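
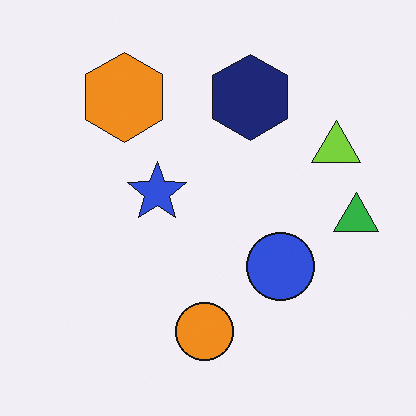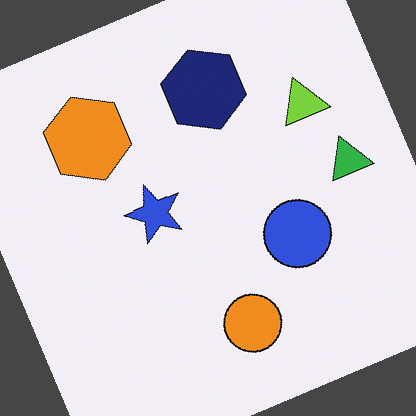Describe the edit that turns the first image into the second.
The image was rotated counter-clockwise by a clearly visible amount.

Every shape is tilted by the same angle and the image corners show triangular fill wedges — a whole-image rotation by a non-right angle.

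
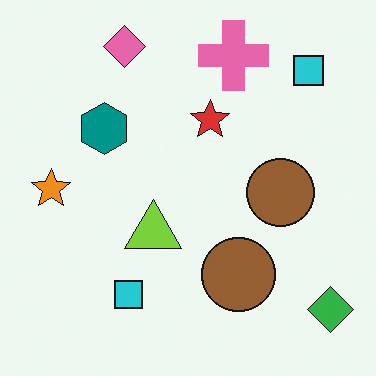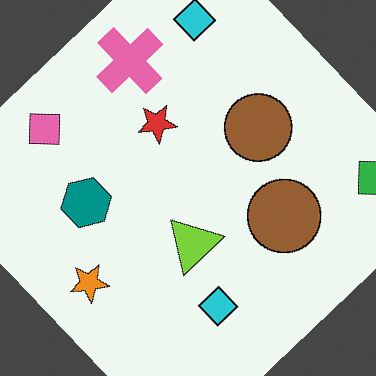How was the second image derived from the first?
The transformation is: rotated counter-clockwise by a large amount — several tens of degrees.

Every shape is tilted by the same angle and the image corners show triangular fill wedges — a whole-image rotation by a non-right angle.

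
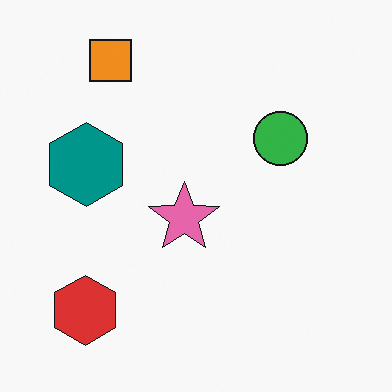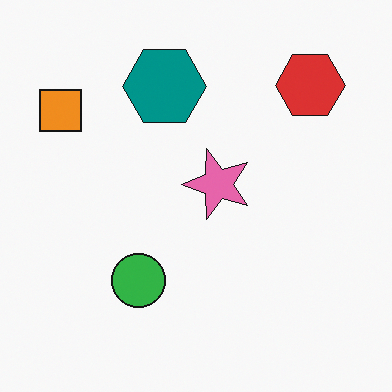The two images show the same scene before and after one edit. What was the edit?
This is the original image transposed (reflected across the top-left ↔ bottom-right diagonal).

Shapes have swapped their row and column positions — what was in the top-right is now in the bottom-left — a diagonal reflection.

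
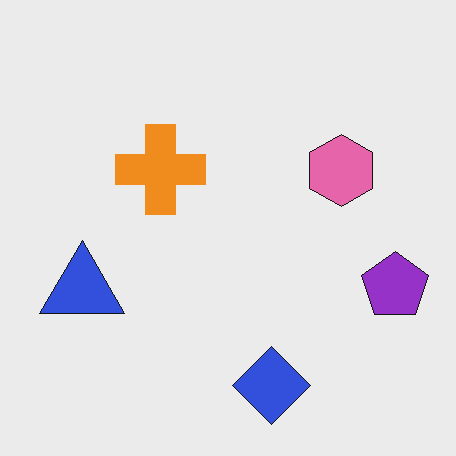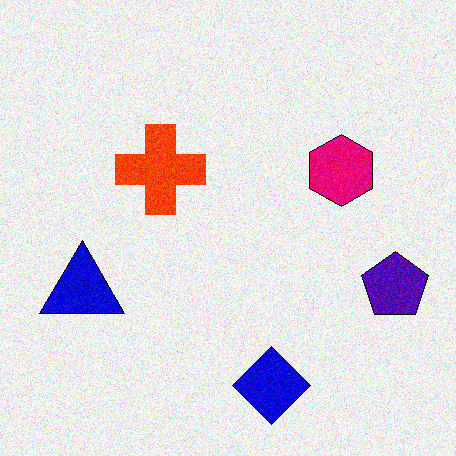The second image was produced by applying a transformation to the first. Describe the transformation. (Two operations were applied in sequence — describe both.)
It was boosted in contrast, then degraded with visible gaussian noise.

Tones are pushed away from mid-grey across the whole image — a global contrast change. Random speckle covers the whole image, including the flat background.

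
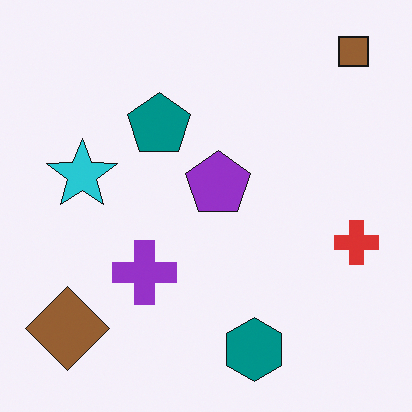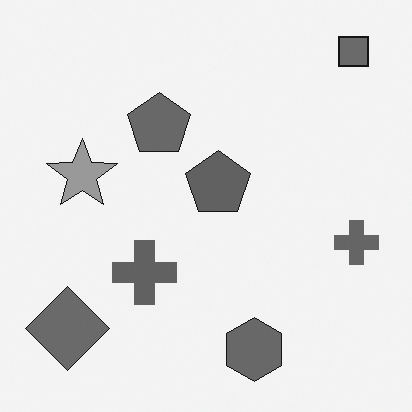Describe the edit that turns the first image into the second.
Converted to grayscale.

All color is removed — every shape is now a shade of grey.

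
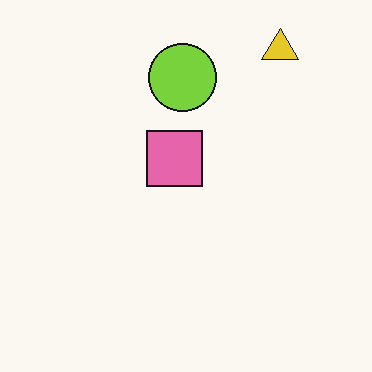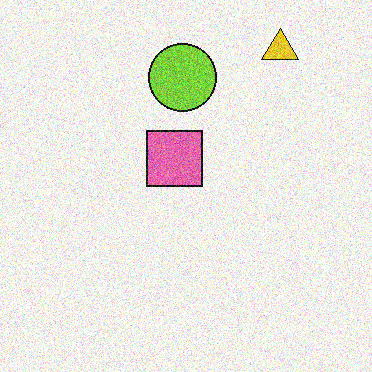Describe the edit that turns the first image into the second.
The image was degraded with strong gaussian noise.

Random speckle covers the whole image, including the flat background.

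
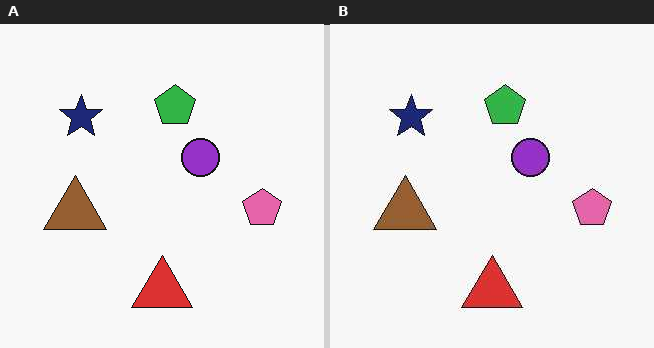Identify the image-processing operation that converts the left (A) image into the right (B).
This is the original image given moderate JPEG compression.

Blocky 8×8 compression artifacts appear around shape edges and the flat background shows ringing — characteristic JPEG degradation.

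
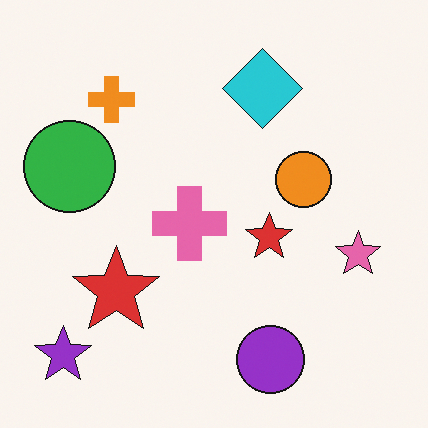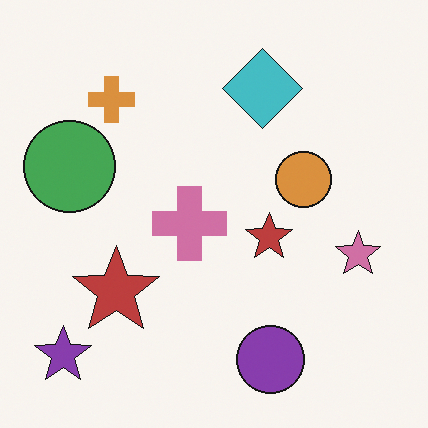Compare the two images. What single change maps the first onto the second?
The transformation is: slightly desaturated.

All colors are more muted and greyish — a global saturation change.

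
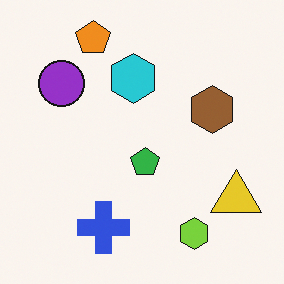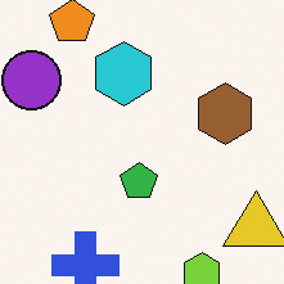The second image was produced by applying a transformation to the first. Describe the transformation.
The transformation is: cropped to a modestly smaller region and rescaled.

The visible shapes are larger and the field of view is narrower; shapes near the original edges may be partly or wholly outside the frame — a crop-and-rescale.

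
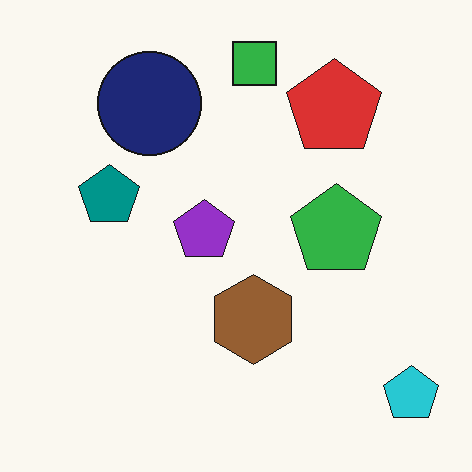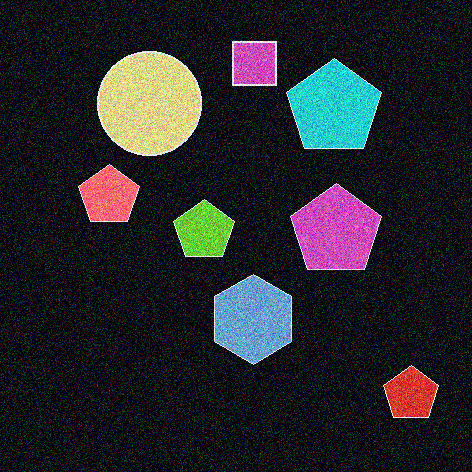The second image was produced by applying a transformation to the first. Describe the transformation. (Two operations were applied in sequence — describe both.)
Color-inverted (negative), then degraded with a thick layer of grain.

The light background has become dark and every shape's color is its complement — a photographic negative. Random speckle covers the whole image, including the flat background.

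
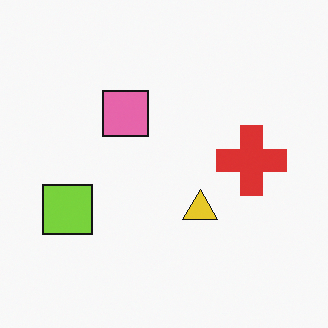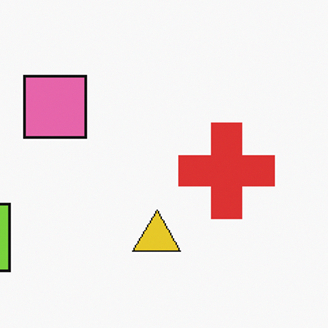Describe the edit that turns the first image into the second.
This is the original image cropped slightly and scaled back up.

The visible shapes are larger and the field of view is narrower; shapes near the original edges may be partly or wholly outside the frame — a crop-and-rescale.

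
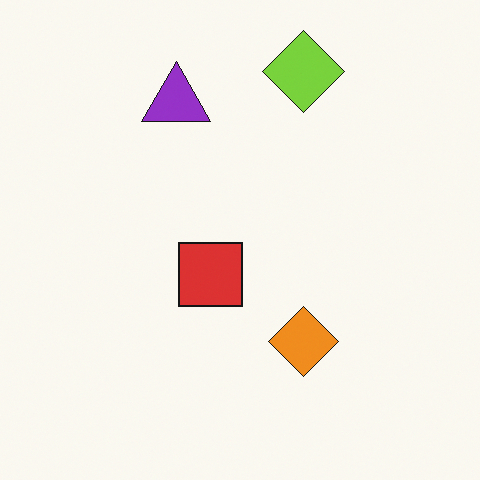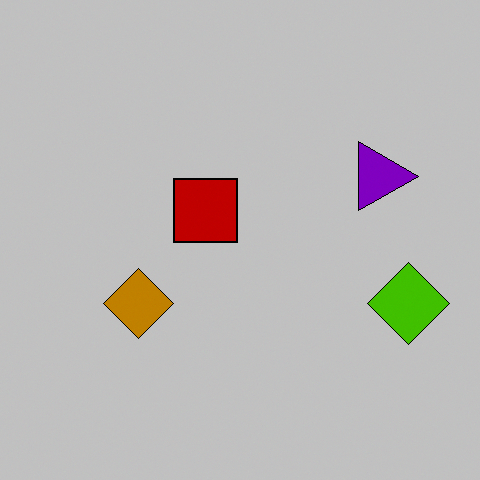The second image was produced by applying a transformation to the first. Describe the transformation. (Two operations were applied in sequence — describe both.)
It was heavily posterized to just a handful of flat colors, then rotated 90° clockwise.

Each flat color has snapped to a coarser quantized level — most visibly, the near-white background has dropped to a flat grey. The lime diamond sits in the top of the first image and the right of the second — consistent with a whole-image 90° clockwise rotation.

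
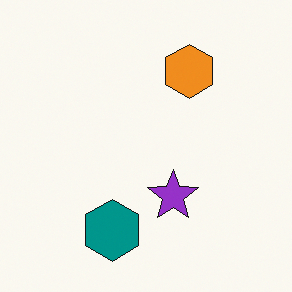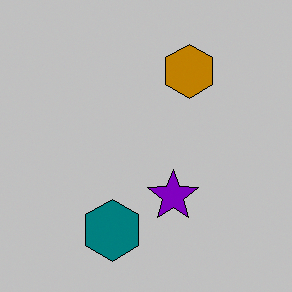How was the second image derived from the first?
This is the original image aggressively posterized.

Each flat color has snapped to a coarser quantized level — most visibly, the near-white background has dropped to a flat grey.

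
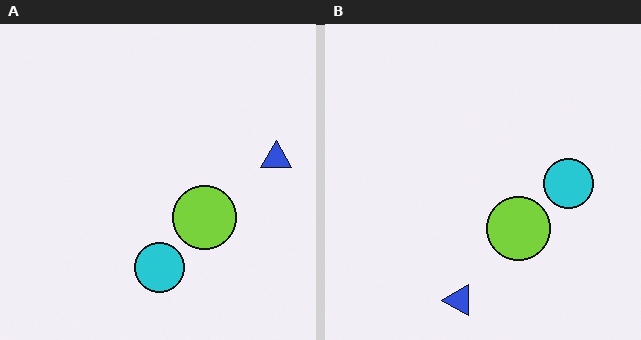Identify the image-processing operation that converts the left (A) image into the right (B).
Transposed (reflected across the top-left ↔ bottom-right diagonal).

Shapes have swapped their row and column positions — what was in the top-right is now in the bottom-left — a diagonal reflection.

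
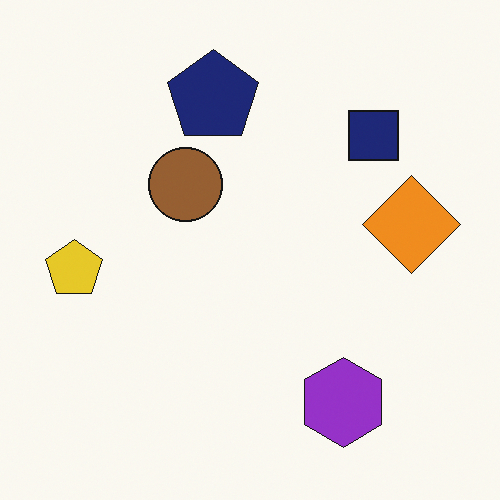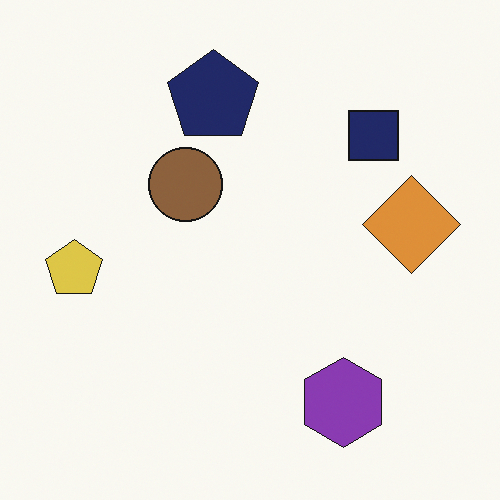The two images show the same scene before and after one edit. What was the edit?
The transformation is: slightly desaturated.

All colors are more muted and greyish — a global saturation change.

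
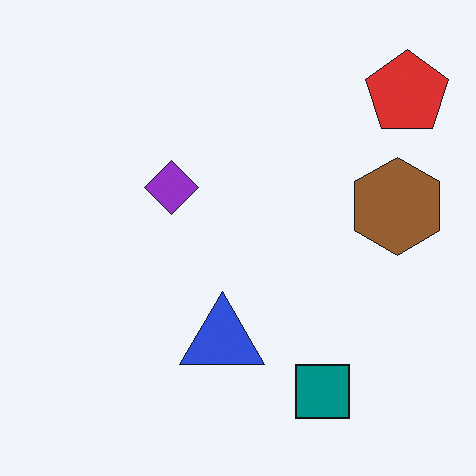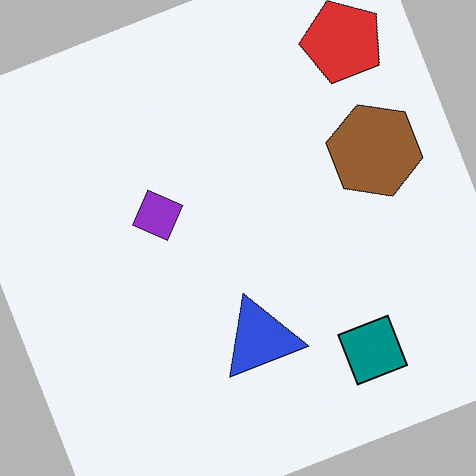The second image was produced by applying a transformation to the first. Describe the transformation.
This is the original image rotated counter-clockwise by a moderate amount.

Every shape is tilted by the same angle and the image corners show triangular fill wedges — a whole-image rotation by a non-right angle.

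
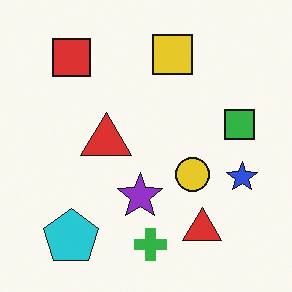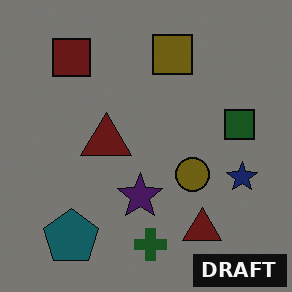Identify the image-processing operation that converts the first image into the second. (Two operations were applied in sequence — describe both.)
The transformation is: darkened a lot, then watermarked with the text "DRAFT" in the lower-right corner.

Every pixel — background and shapes alike — is uniformly darkened. A dark label reading "DRAFT" appears in the lower-right corner.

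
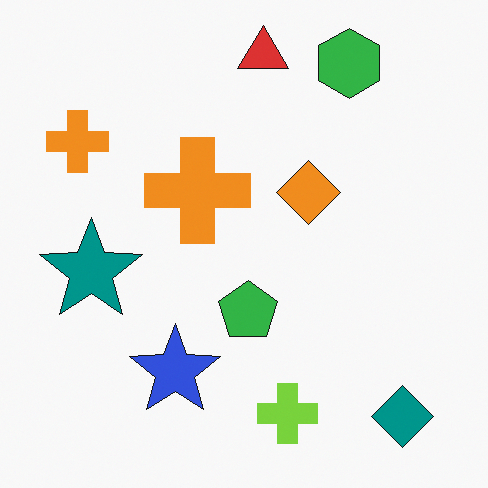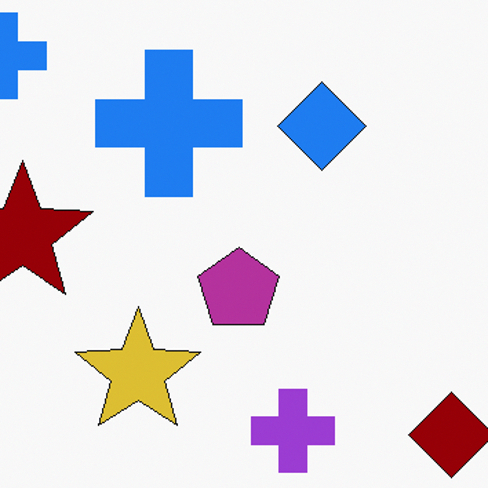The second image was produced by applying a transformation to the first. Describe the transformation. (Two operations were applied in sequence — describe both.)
The second image is the first hue-shifted by a large amount, then cropped to a modestly smaller region and rescaled.

Every shape's color has rotated by the same amount around the hue wheel — a uniform hue shift. The visible shapes are larger and the field of view is narrower; shapes near the original edges may be partly or wholly outside the frame — a crop-and-rescale.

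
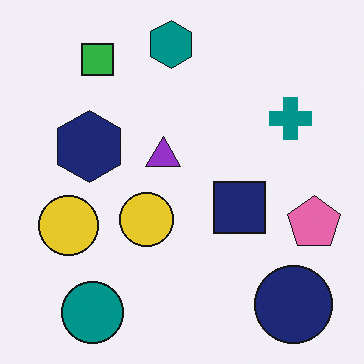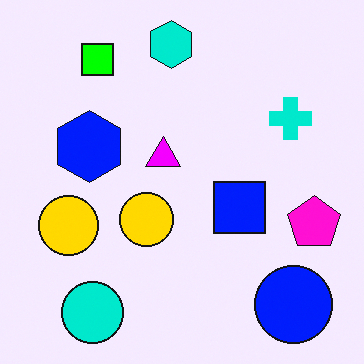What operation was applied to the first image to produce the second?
Heavily oversaturated.

All colors are more vivid — a global saturation change.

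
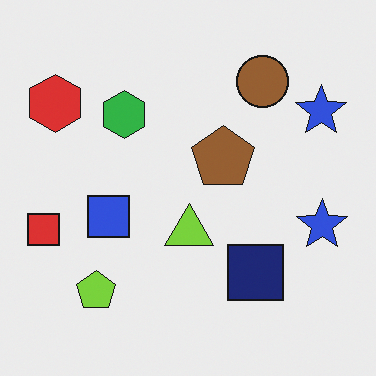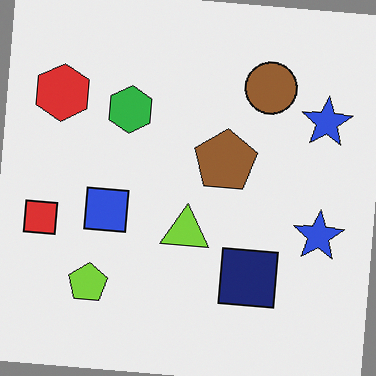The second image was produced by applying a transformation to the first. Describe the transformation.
Rotated clockwise by a small amount.

Every shape is tilted by the same angle and the image corners show triangular fill wedges — a whole-image rotation by a non-right angle.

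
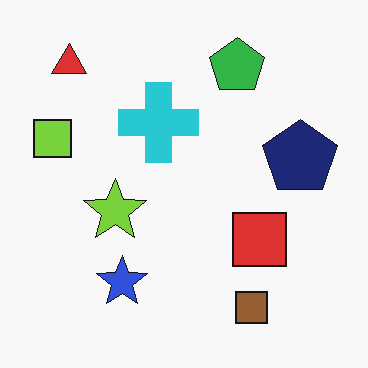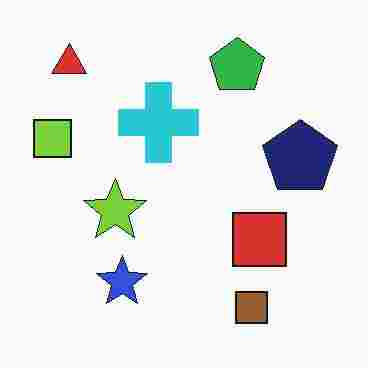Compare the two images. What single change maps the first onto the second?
The image was heavily JPEG-compressed with obvious blocking artifacts.

Blocky 8×8 compression artifacts appear around shape edges and the flat background shows ringing — characteristic JPEG degradation.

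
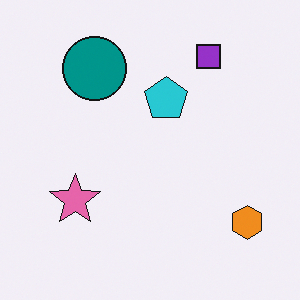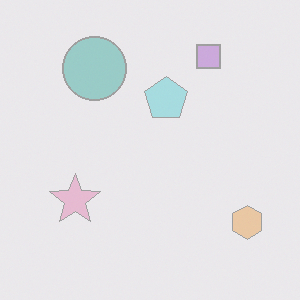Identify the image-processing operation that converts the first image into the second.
The second image is the first washed out (contrast reduced).

Tones are pushed toward mid-grey across the whole image — a global contrast change.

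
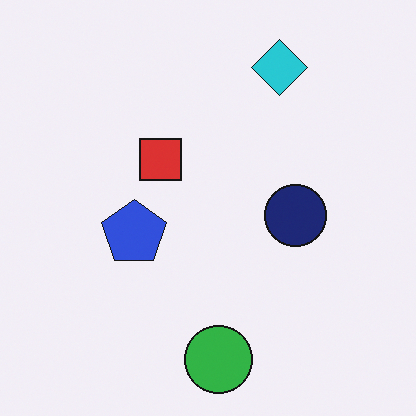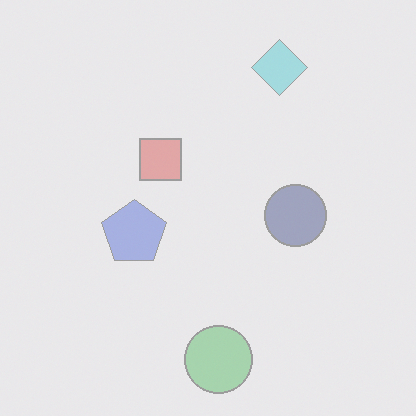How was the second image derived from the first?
The second image is the first given much lower contrast.

Tones are pushed toward mid-grey across the whole image — a global contrast change.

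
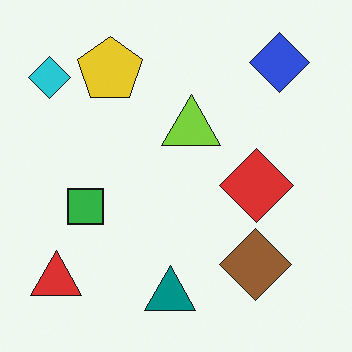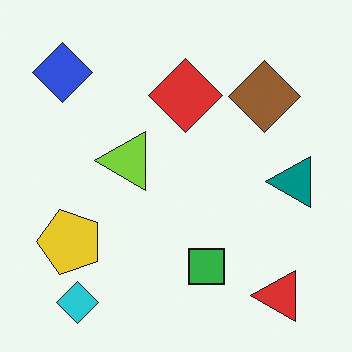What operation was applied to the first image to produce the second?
The image was rotated 90° counter-clockwise.

The cyan diamond sits in the top-left of the first image and the bottom-left of the second — consistent with a whole-image 90° counter-clockwise rotation.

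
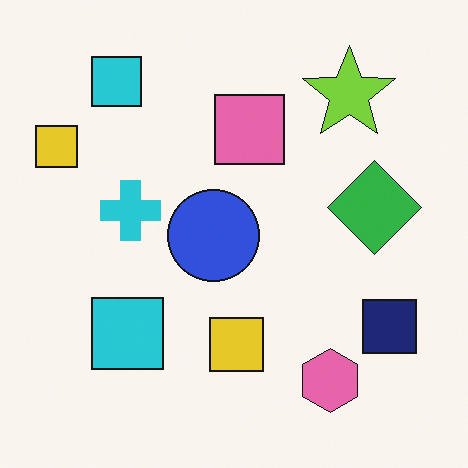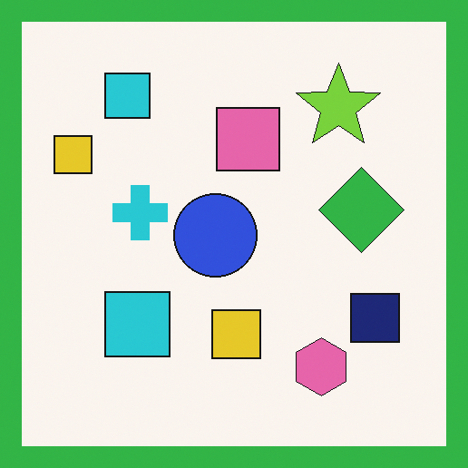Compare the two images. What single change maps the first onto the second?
It was framed with a green border.

A solid green frame runs around the edge of the second image, with the content slightly shrunk inside it.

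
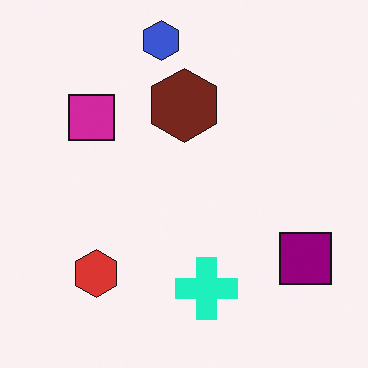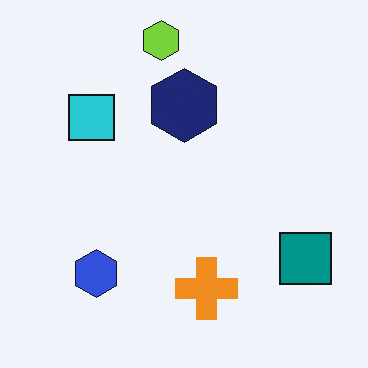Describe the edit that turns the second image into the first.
It was hue-shifted by a moderate amount.

Every shape's color has rotated by the same amount around the hue wheel — a uniform hue shift.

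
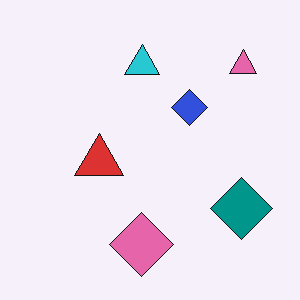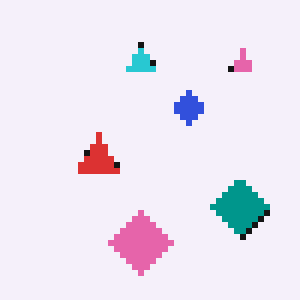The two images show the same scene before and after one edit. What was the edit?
The transformation is: moderately pixelated.

Shapes are reduced to large square blocks; fine edges and outlines are lost — a downscale-then-upscale (mosaic) effect.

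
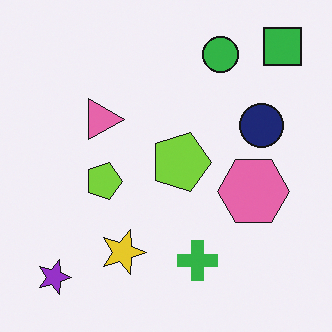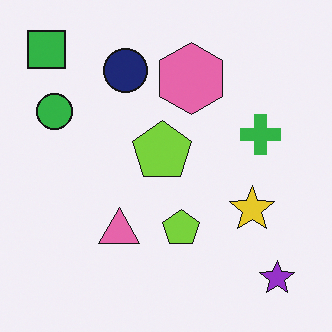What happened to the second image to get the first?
It was rotated 90° clockwise.

The green square sits in the top-left of the second image and the top-right of the first — consistent with a whole-image 90° clockwise rotation.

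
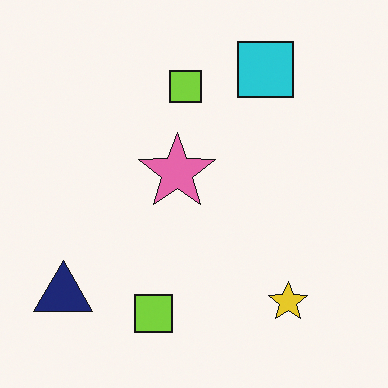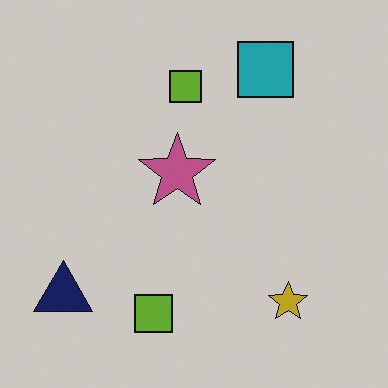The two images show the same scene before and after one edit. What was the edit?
This is the original image darkened a little.

Every pixel — background and shapes alike — is uniformly darkened.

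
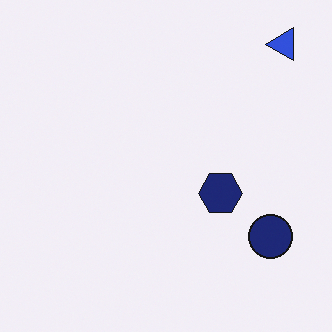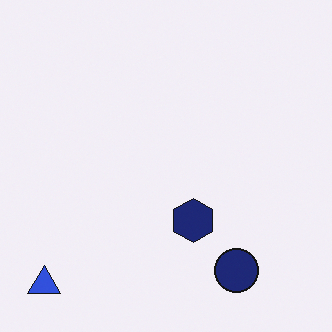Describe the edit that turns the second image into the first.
The first image is the second transposed (reflected across the top-left ↔ bottom-right diagonal).

Shapes have swapped their row and column positions — what was in the top-right is now in the bottom-left — a diagonal reflection.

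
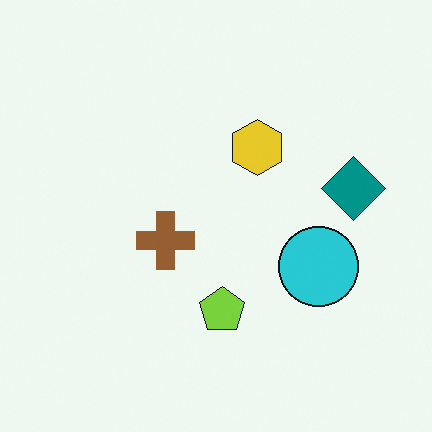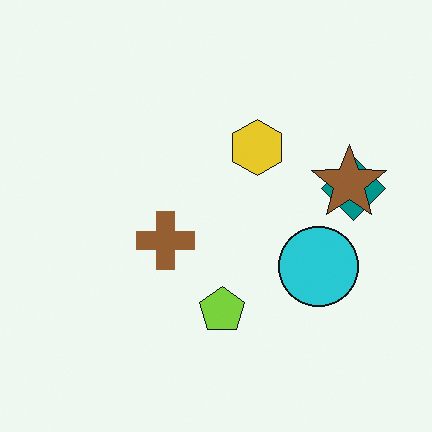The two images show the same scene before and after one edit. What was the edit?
The transformation is: overlaid with an additional brown star.

A brown star appears in the second image that is absent from the first.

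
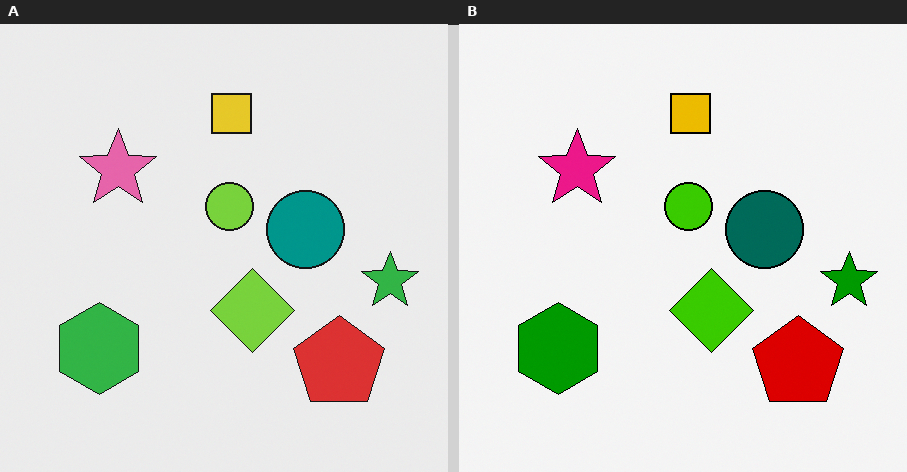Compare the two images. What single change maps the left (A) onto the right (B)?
The transformation is: boosted in contrast.

Tones are pushed away from mid-grey across the whole image — a global contrast change.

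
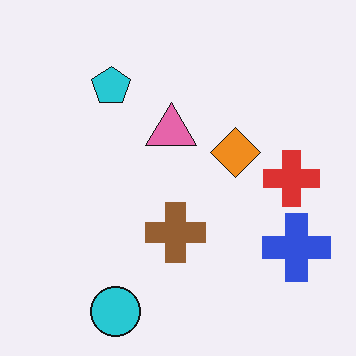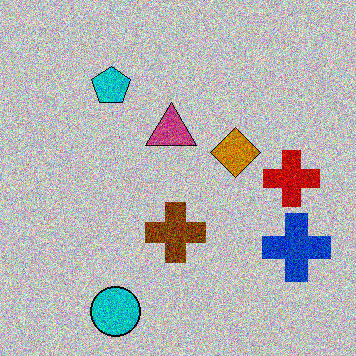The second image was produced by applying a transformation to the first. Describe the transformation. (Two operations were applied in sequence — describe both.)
The transformation is: aggressively posterized, then degraded with heavy additive noise.

Each flat color has snapped to a coarser quantized level — most visibly, the near-white background has dropped to a flat grey. Random speckle covers the whole image, including the flat background.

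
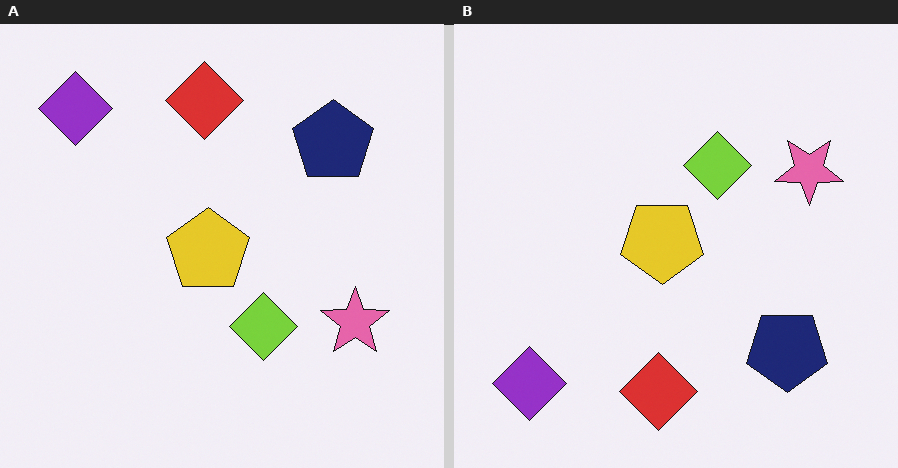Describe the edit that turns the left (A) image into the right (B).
This is the original image flipped vertically (top ↔ bottom).

The red diamond is in the top of the left (A) image and the bottom of the right (B) — shapes on opposite sides of the horizontal midline have swapped in a mirror flip.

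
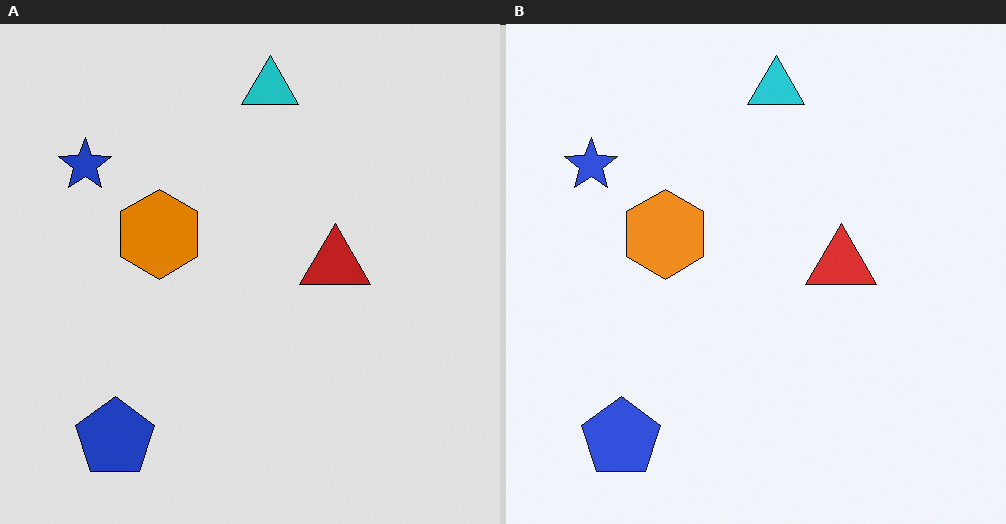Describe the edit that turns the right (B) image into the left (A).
The image was posterized to a reduced palette.

Each flat color has snapped to a coarser quantized level — most visibly, the near-white background has dropped to a flat grey.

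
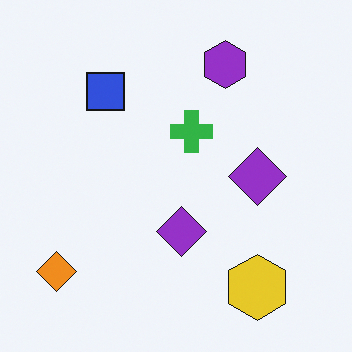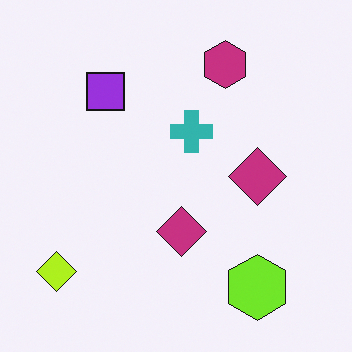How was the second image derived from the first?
This is the original image hue-shifted by a small amount.

Every shape's color has rotated by the same amount around the hue wheel — a uniform hue shift.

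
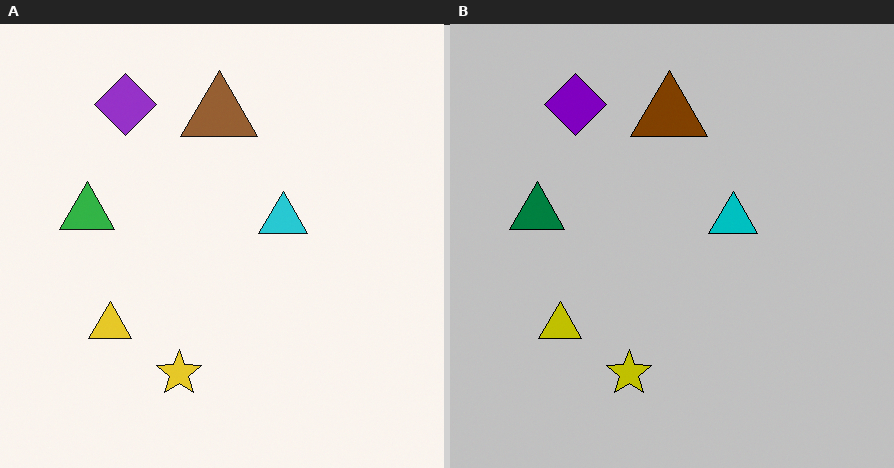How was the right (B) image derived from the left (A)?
This is the original image aggressively posterized.

Each flat color has snapped to a coarser quantized level — most visibly, the near-white background has dropped to a flat grey.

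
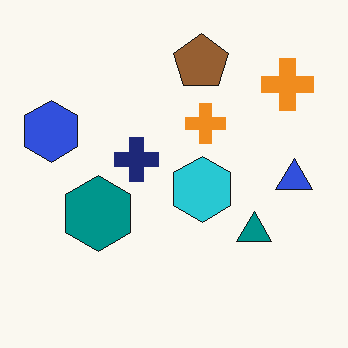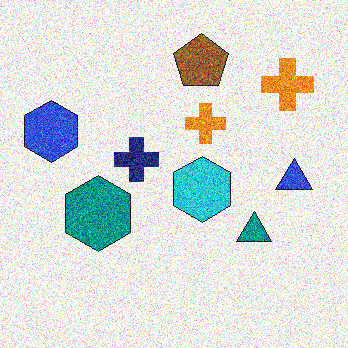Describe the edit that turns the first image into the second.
It was degraded with heavy additive noise.

Random speckle covers the whole image, including the flat background.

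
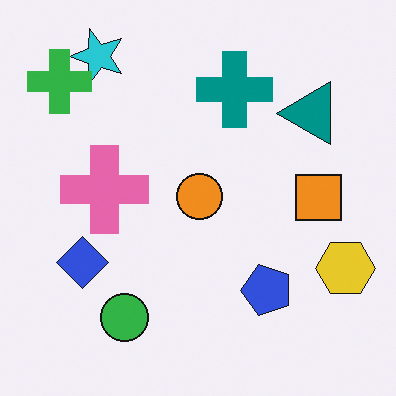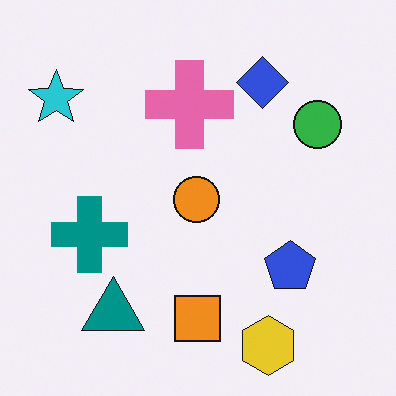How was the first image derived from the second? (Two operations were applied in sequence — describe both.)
It was transposed (reflected across the top-left ↔ bottom-right diagonal), then overlaid with an additional green cross.

Shapes have swapped their row and column positions — what was in the top-right is now in the bottom-left — a diagonal reflection. A green cross appears in the first image that is absent from the second.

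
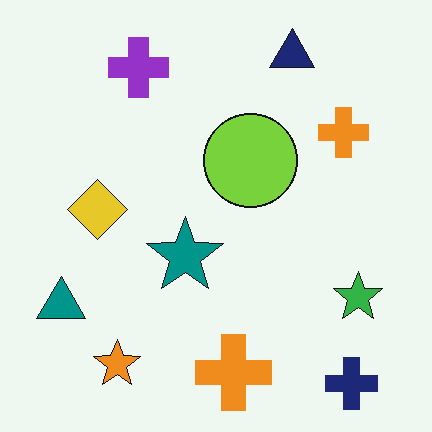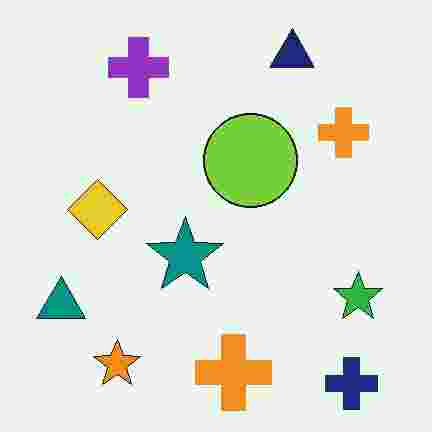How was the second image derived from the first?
The transformation is: degraded with heavy JPEG compression.

Blocky 8×8 compression artifacts appear around shape edges and the flat background shows ringing — characteristic JPEG degradation.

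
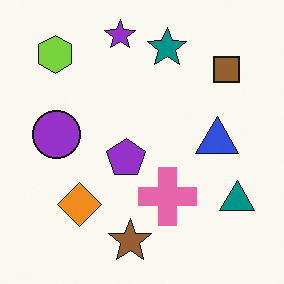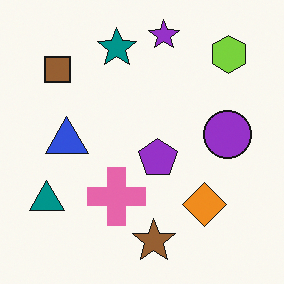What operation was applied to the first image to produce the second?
The image was flipped horizontally (left ↔ right).

The teal triangle is in the bottom-right of the first image and the bottom-left of the second — shapes on opposite sides of the vertical midline have swapped in a mirror flip.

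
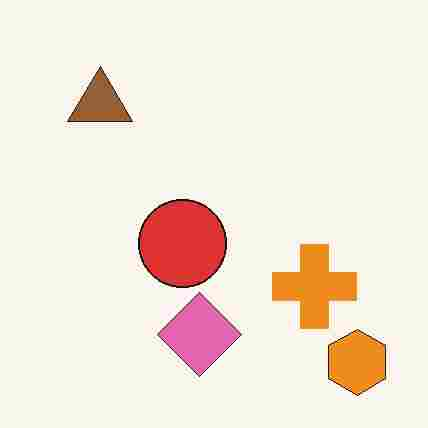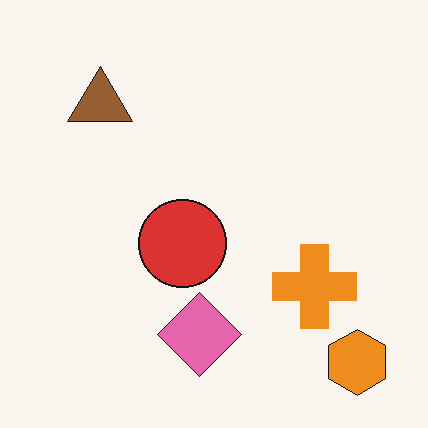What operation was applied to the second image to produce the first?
This is the original image degraded with heavy JPEG compression.

Blocky 8×8 compression artifacts appear around shape edges and the flat background shows ringing — characteristic JPEG degradation.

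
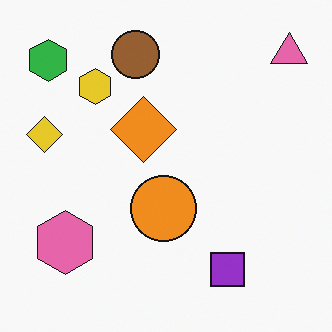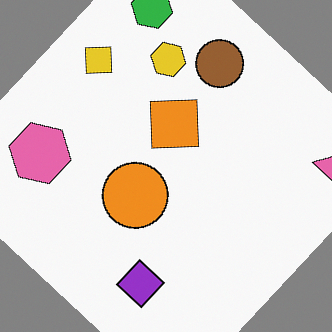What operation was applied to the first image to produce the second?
The second image is the first rotated clockwise by a large amount — several tens of degrees.

Every shape is tilted by the same angle and the image corners show triangular fill wedges — a whole-image rotation by a non-right angle.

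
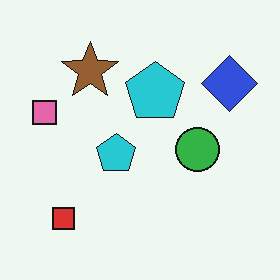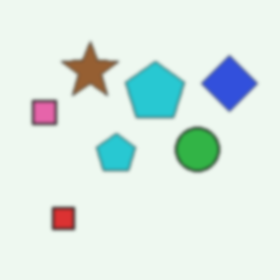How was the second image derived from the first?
Given a subtle gaussian blur.

Shape edges and outlines are uniformly softened across the whole image.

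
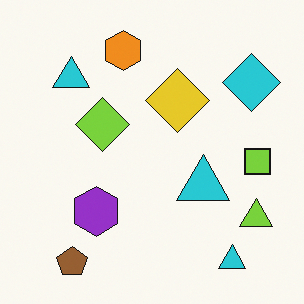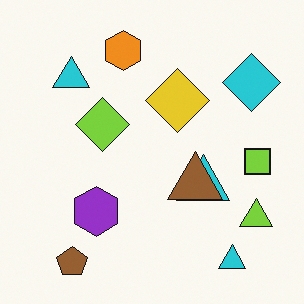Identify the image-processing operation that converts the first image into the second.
This is the original image overlaid with an additional brown triangle.

A brown triangle appears in the second image that is absent from the first.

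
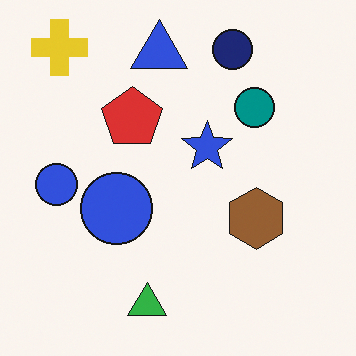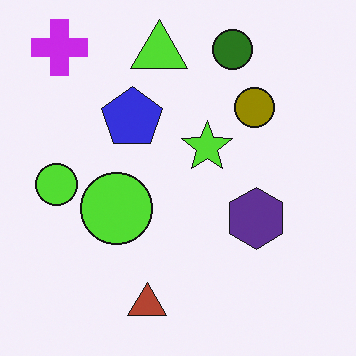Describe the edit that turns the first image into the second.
This is the original image hue-shifted by a large amount.

Every shape's color has rotated by the same amount around the hue wheel — a uniform hue shift.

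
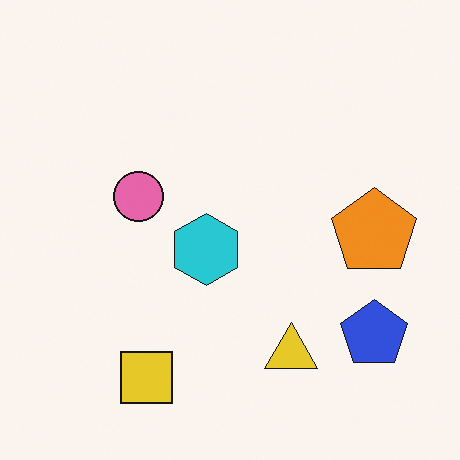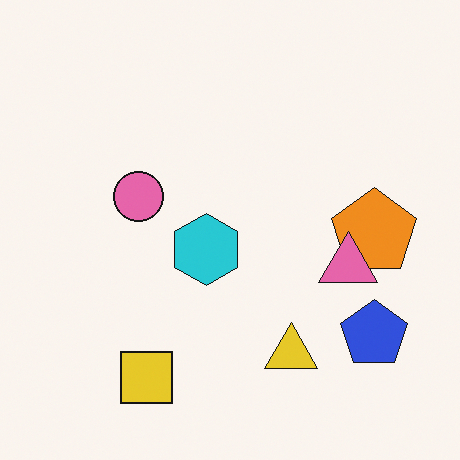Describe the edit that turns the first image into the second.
This is the original image overlaid with an additional pink triangle.

A pink triangle appears in the second image that is absent from the first.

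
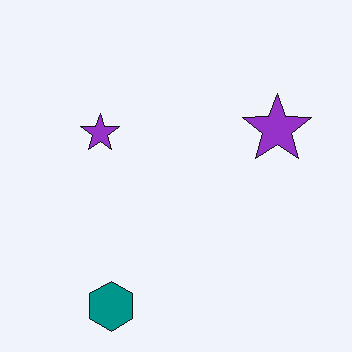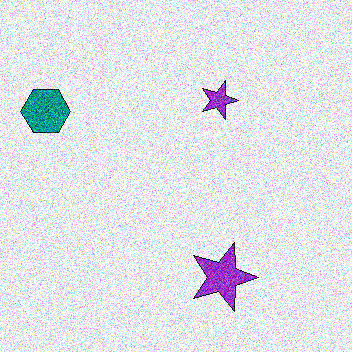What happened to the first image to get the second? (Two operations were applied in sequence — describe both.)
The transformation is: rotated 90° clockwise, then degraded with a thick layer of grain.

The teal hexagon sits in the bottom-left of the first image and the top-left of the second — consistent with a whole-image 90° clockwise rotation. Random speckle covers the whole image, including the flat background.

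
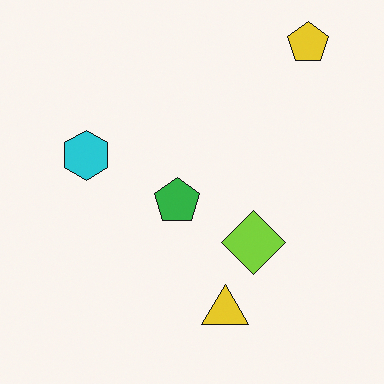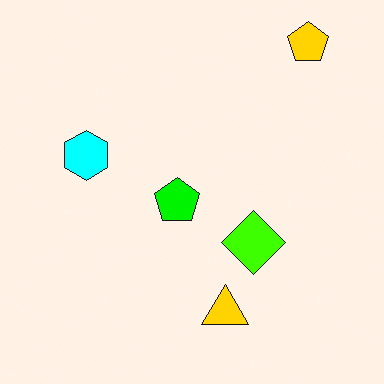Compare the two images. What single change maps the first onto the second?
It was made much more vivid (saturation change).

All colors are more vivid — a global saturation change.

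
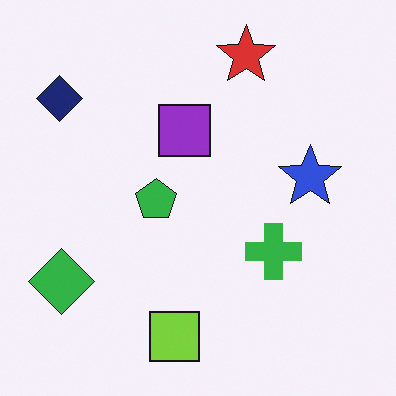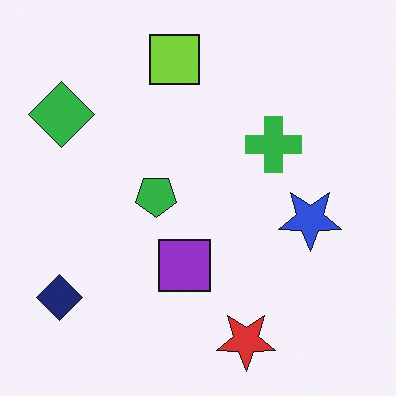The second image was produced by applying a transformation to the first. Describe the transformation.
This is the original image flipped vertically (top ↔ bottom).

The red star is in the top of the first image and the bottom of the second — shapes on opposite sides of the horizontal midline have swapped in a mirror flip.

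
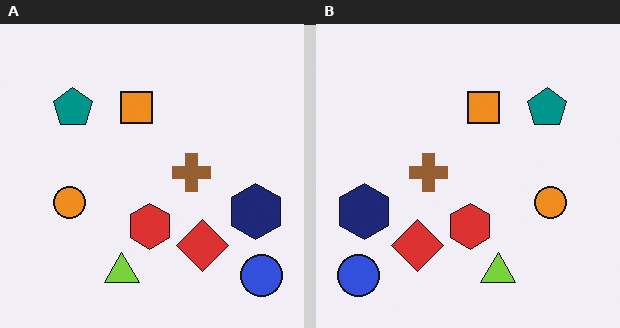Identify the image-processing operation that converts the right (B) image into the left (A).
Flipped horizontally (left ↔ right).

The blue circle is in the bottom-left of the right (B) image and the bottom-right of the left (A) — shapes on opposite sides of the vertical midline have swapped in a mirror flip.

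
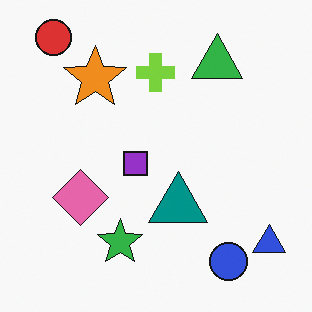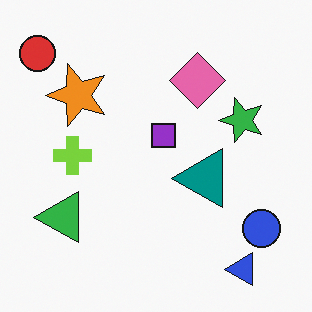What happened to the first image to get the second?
The transformation is: transposed (reflected across the top-left ↔ bottom-right diagonal).

Shapes have swapped their row and column positions — what was in the top-right is now in the bottom-left — a diagonal reflection.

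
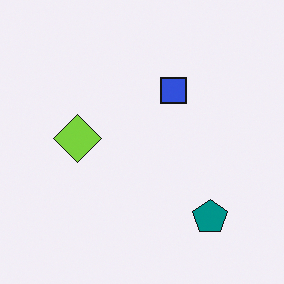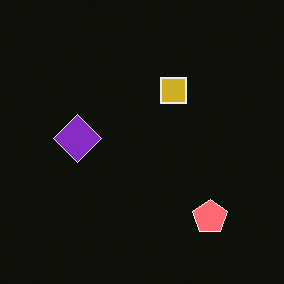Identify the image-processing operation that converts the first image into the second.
The image was color-inverted (negative).

The light background has become dark and every shape's color is its complement — a photographic negative.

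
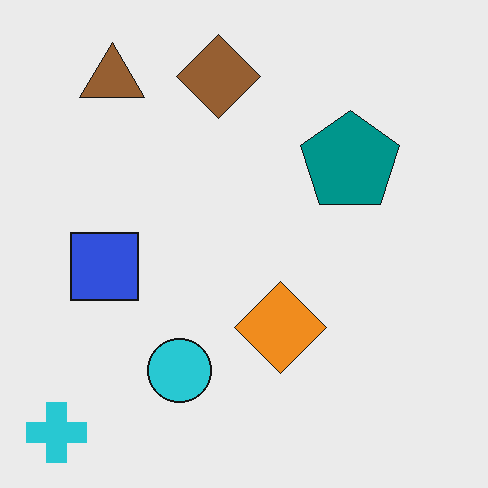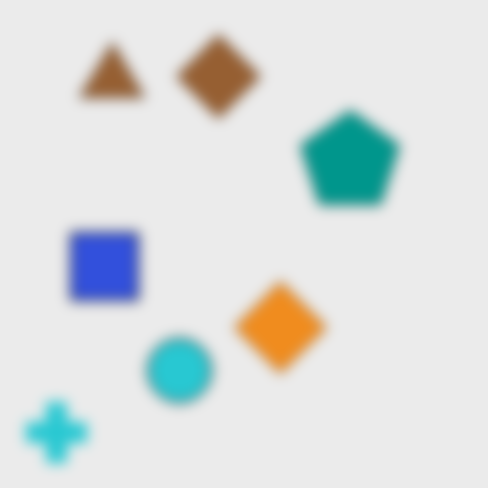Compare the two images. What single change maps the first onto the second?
The second image is the first heavily blurred.

Shape edges and outlines are uniformly softened across the whole image.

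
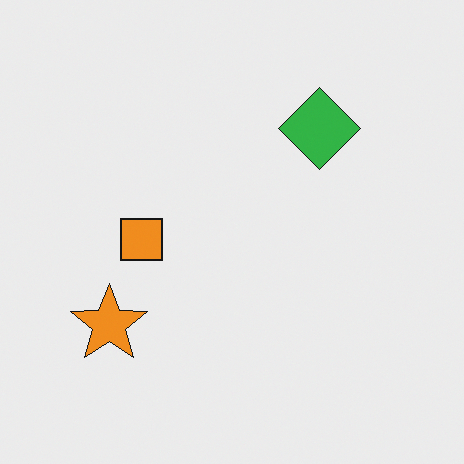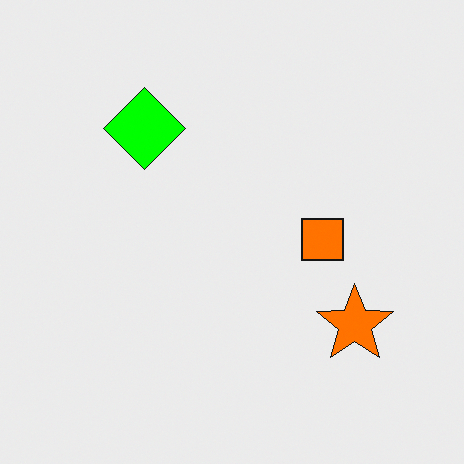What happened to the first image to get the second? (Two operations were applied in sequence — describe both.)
It was flipped horizontally (left ↔ right), then made much more vivid (saturation change).

The orange star is in the bottom-left of the first image and the bottom-right of the second — shapes on opposite sides of the vertical midline have swapped in a mirror flip. All colors are more vivid — a global saturation change.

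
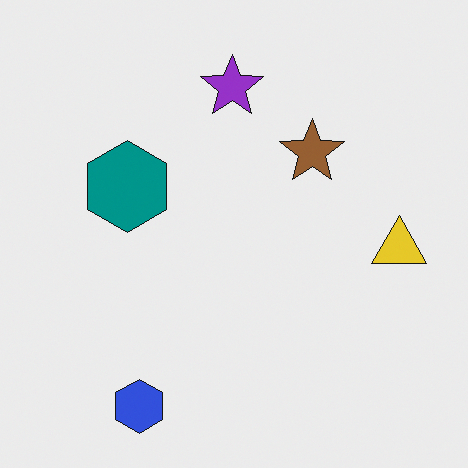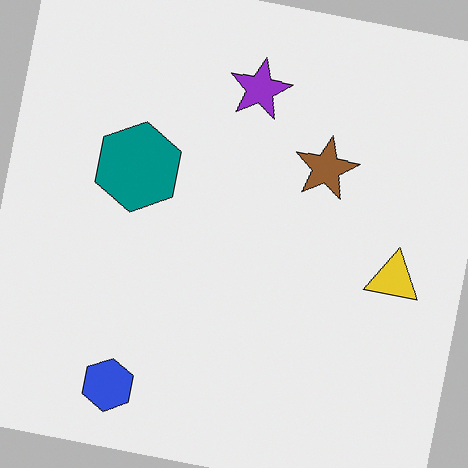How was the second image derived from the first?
The image was rotated clockwise by a small amount.

Every shape is tilted by the same angle and the image corners show triangular fill wedges — a whole-image rotation by a non-right angle.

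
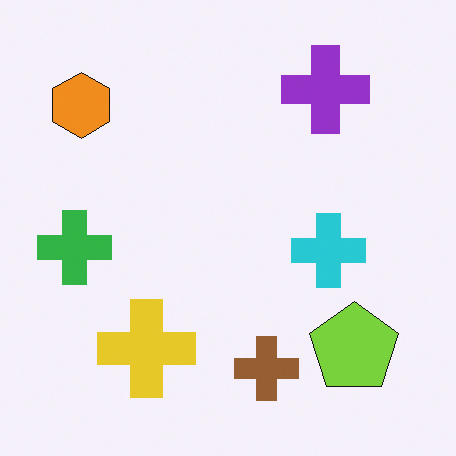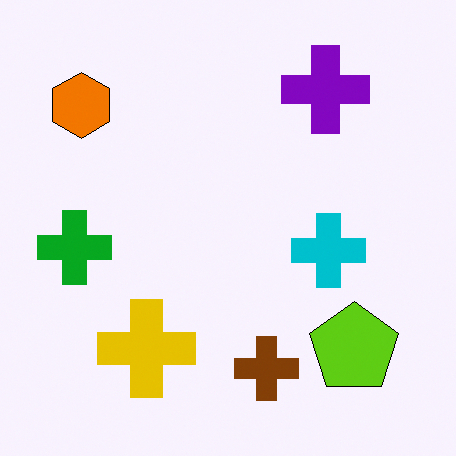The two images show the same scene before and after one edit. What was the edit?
This is the original image given slightly increased contrast.

Tones are pushed away from mid-grey across the whole image — a global contrast change.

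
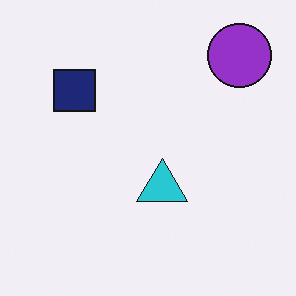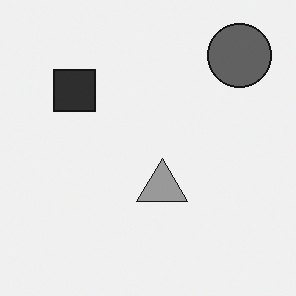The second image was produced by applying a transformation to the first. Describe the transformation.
The image was converted to grayscale.

All color is removed — every shape is now a shade of grey.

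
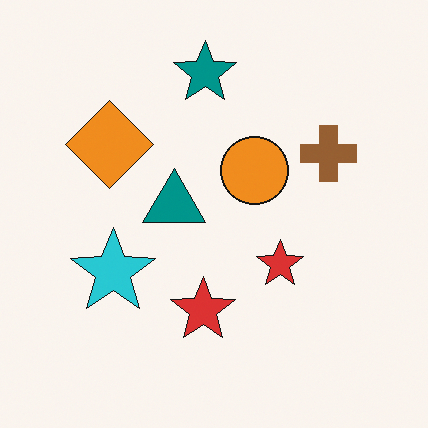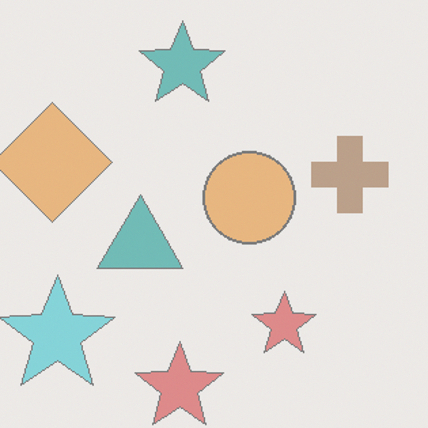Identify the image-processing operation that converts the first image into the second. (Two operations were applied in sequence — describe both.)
The image was cropped to a modestly smaller region and rescaled, then given much lower contrast.

The visible shapes are larger and the field of view is narrower; shapes near the original edges may be partly or wholly outside the frame — a crop-and-rescale. Tones are pushed toward mid-grey across the whole image — a global contrast change.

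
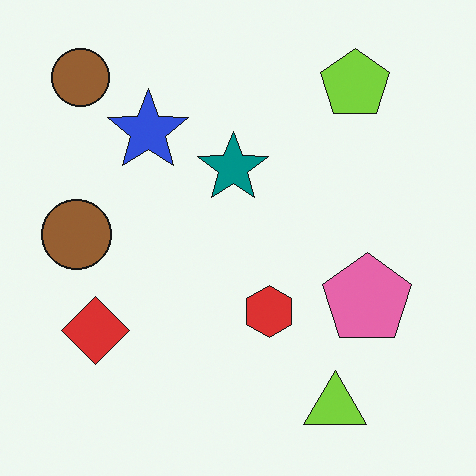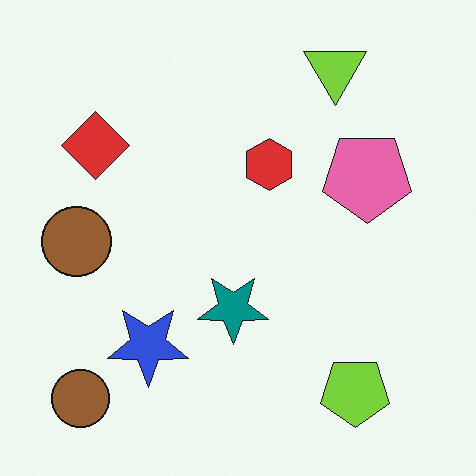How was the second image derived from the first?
The image was flipped vertically (top ↔ bottom).

The lime triangle is in the bottom-right of the first image and the top-right of the second — shapes on opposite sides of the horizontal midline have swapped in a mirror flip.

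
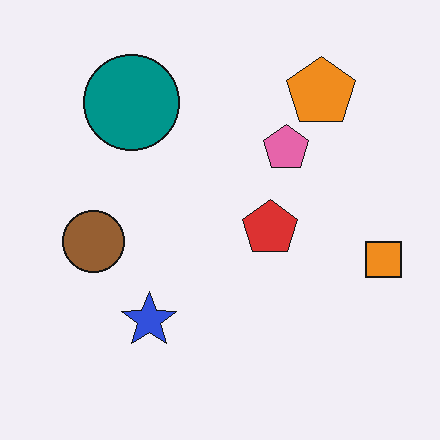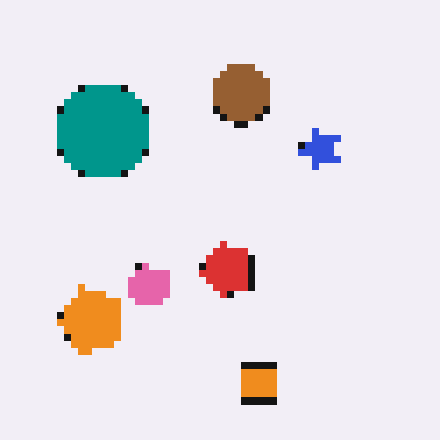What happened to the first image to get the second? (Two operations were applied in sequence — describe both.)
This is the original image moderately pixelated, then transposed (reflected across the top-left ↔ bottom-right diagonal).

Shapes are reduced to large square blocks; fine edges and outlines are lost — a downscale-then-upscale (mosaic) effect. Shapes have swapped their row and column positions — what was in the top-right is now in the bottom-left — a diagonal reflection.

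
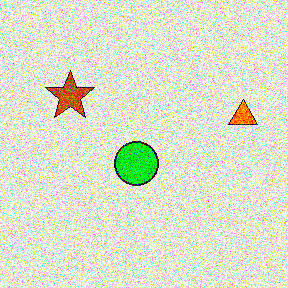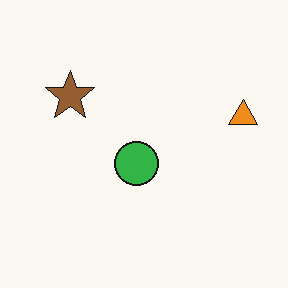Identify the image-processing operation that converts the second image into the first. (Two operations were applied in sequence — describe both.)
Degraded with heavy additive noise, then heavily oversaturated.

Random speckle covers the whole image, including the flat background. All colors are more vivid — a global saturation change.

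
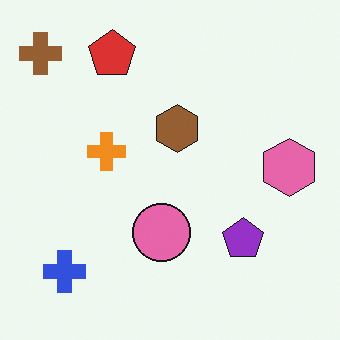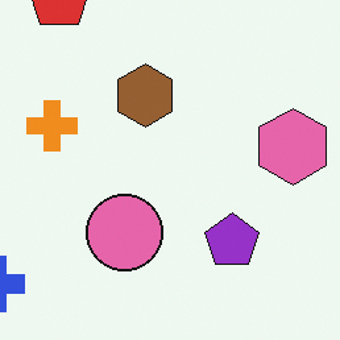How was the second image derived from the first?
The transformation is: cropped to a modestly smaller region and rescaled.

The visible shapes are larger and the field of view is narrower; shapes near the original edges may be partly or wholly outside the frame — a crop-and-rescale.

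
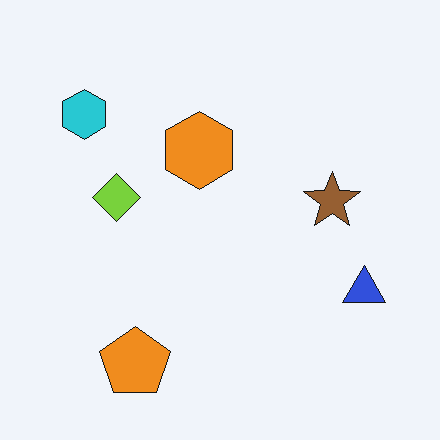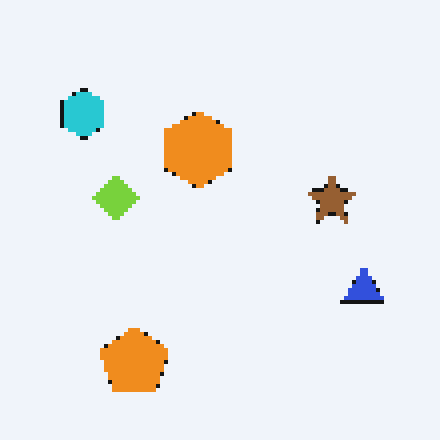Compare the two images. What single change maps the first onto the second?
Mildly pixelated.

Shapes are reduced to large square blocks; fine edges and outlines are lost — a downscale-then-upscale (mosaic) effect.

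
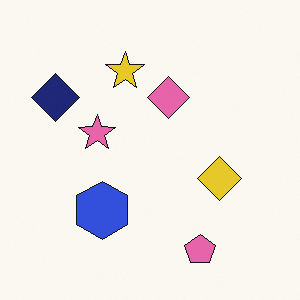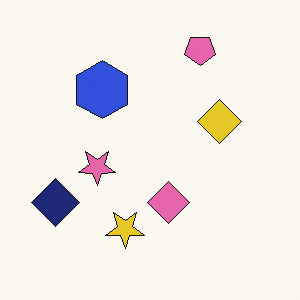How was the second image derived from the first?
The transformation is: flipped vertically (top ↔ bottom).

The pink pentagon is in the bottom of the first image and the top of the second — shapes on opposite sides of the horizontal midline have swapped in a mirror flip.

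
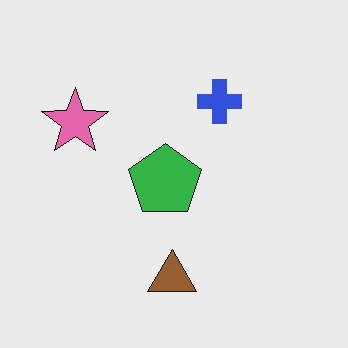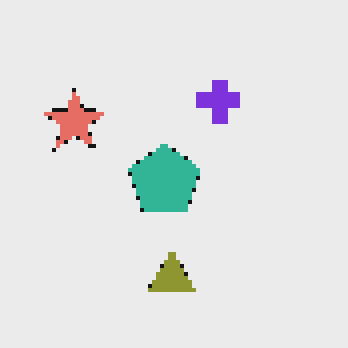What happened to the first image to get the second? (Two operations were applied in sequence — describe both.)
The second image is the first hue-shifted by a small amount, then mildly pixelated.

Every shape's color has rotated by the same amount around the hue wheel — a uniform hue shift. Shapes are reduced to large square blocks; fine edges and outlines are lost — a downscale-then-upscale (mosaic) effect.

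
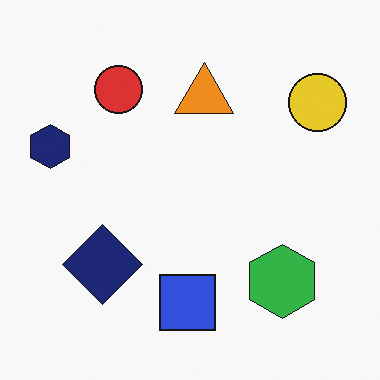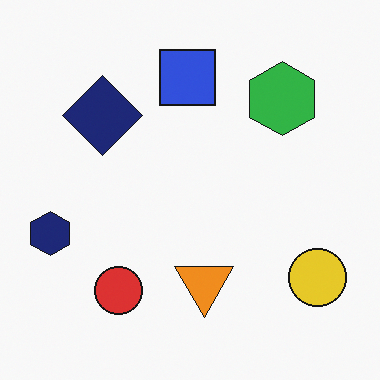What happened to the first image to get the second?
The image was flipped vertically (top ↔ bottom).

The blue square is in the bottom of the first image and the top of the second — shapes on opposite sides of the horizontal midline have swapped in a mirror flip.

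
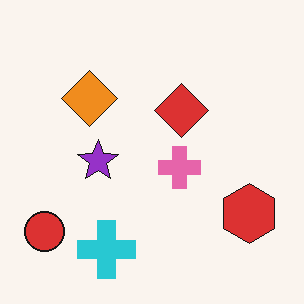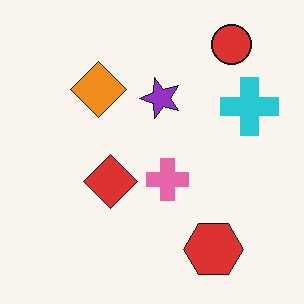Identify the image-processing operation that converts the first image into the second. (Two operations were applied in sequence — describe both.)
The transformation is: transposed (reflected across the top-left ↔ bottom-right diagonal), then JPEG-compressed with visible artifacts.

Shapes have swapped their row and column positions — what was in the top-right is now in the bottom-left — a diagonal reflection. Blocky 8×8 compression artifacts appear around shape edges and the flat background shows ringing — characteristic JPEG degradation.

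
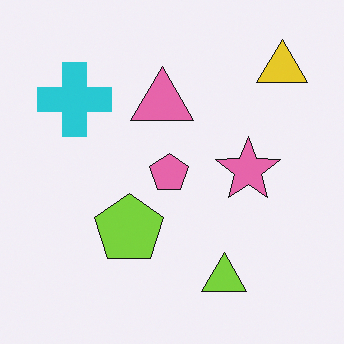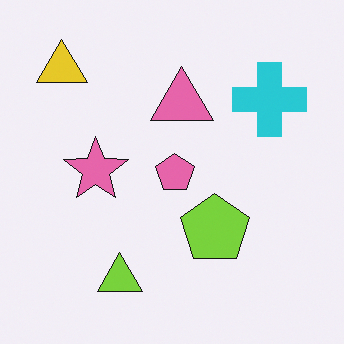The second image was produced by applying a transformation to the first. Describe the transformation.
It was flipped horizontally (left ↔ right).

The yellow triangle is in the top-right of the first image and the top-left of the second — shapes on opposite sides of the vertical midline have swapped in a mirror flip.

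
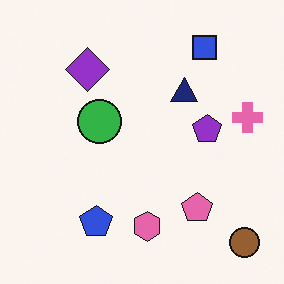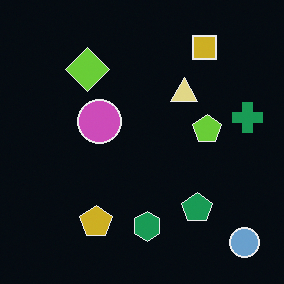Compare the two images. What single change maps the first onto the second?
This is the original image color-inverted (negative).

The light background has become dark and every shape's color is its complement — a photographic negative.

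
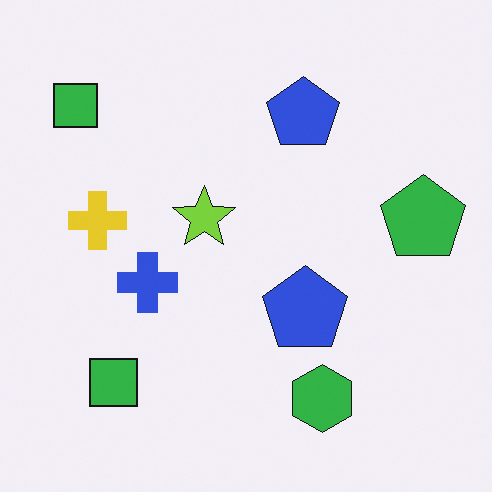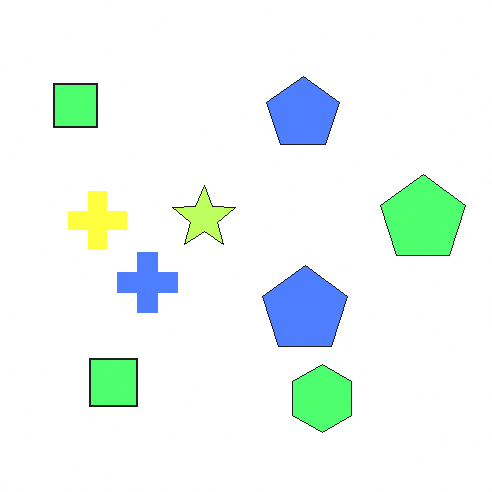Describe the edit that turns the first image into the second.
Substantially brightened.

Every pixel — background and shapes alike — is uniformly brightened.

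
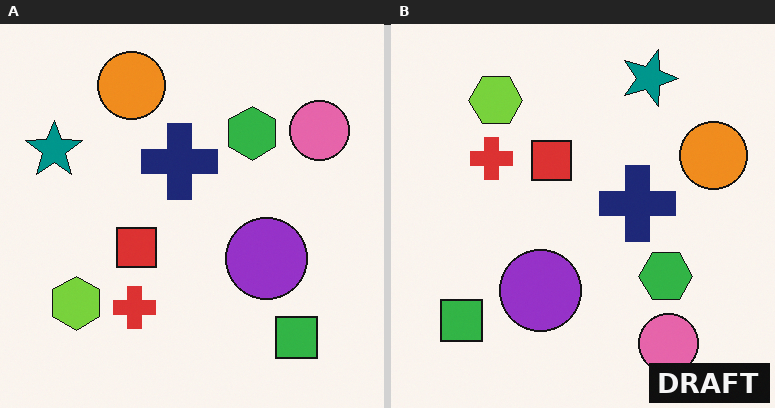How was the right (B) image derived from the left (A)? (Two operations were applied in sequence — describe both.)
The image was rotated 90° clockwise, then watermarked with the text "DRAFT" in the lower-right corner.

The green square sits in the bottom-right of the left (A) image and the bottom-left of the right (B) — consistent with a whole-image 90° clockwise rotation. A dark label reading "DRAFT" appears in the lower-right corner.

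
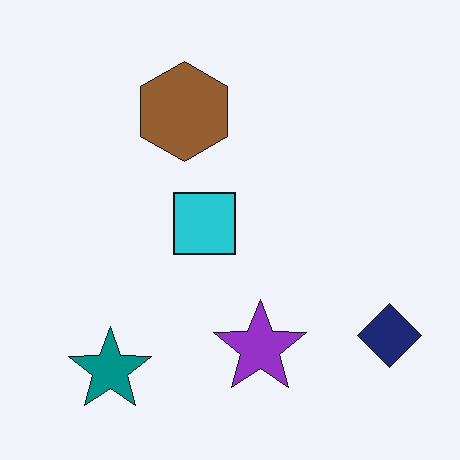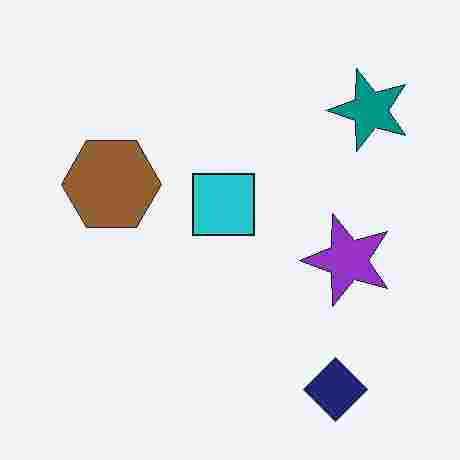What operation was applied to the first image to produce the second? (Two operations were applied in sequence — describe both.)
The second image is the first heavily JPEG-compressed with obvious blocking artifacts, then transposed (reflected across the top-left ↔ bottom-right diagonal).

Blocky 8×8 compression artifacts appear around shape edges and the flat background shows ringing — characteristic JPEG degradation. Shapes have swapped their row and column positions — what was in the top-right is now in the bottom-left — a diagonal reflection.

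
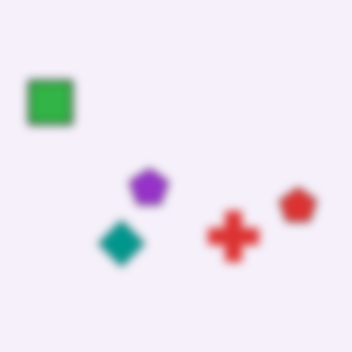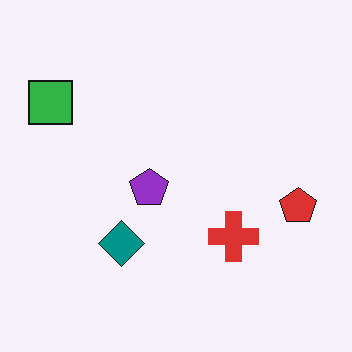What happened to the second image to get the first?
It was noticeably gaussian-blurred.

Shape edges and outlines are uniformly softened across the whole image.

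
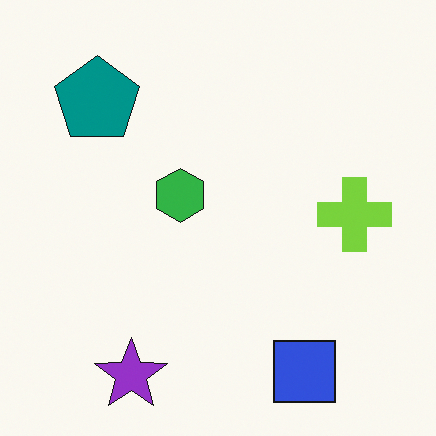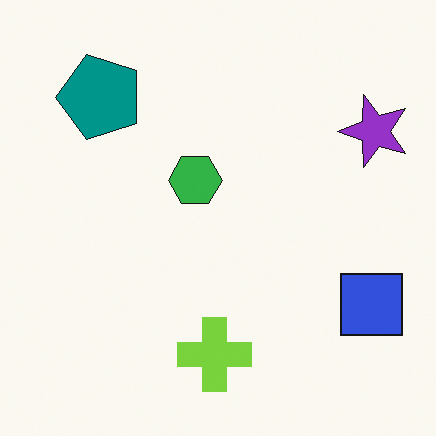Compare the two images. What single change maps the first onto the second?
Transposed (reflected across the top-left ↔ bottom-right diagonal).

Shapes have swapped their row and column positions — what was in the top-right is now in the bottom-left — a diagonal reflection.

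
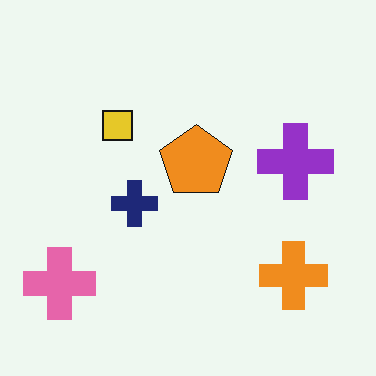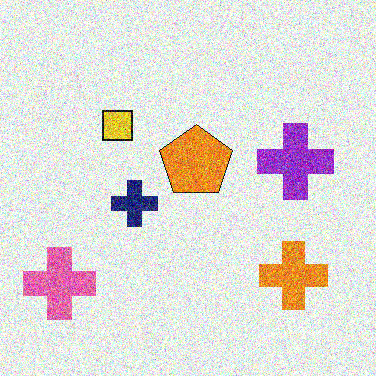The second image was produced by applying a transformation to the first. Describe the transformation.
The second image is the first degraded with a thick layer of grain.

Random speckle covers the whole image, including the flat background.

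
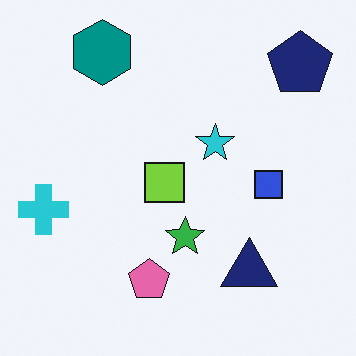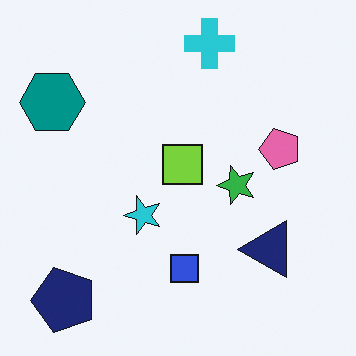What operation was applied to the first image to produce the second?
Transposed (reflected across the top-left ↔ bottom-right diagonal).

Shapes have swapped their row and column positions — what was in the top-right is now in the bottom-left — a diagonal reflection.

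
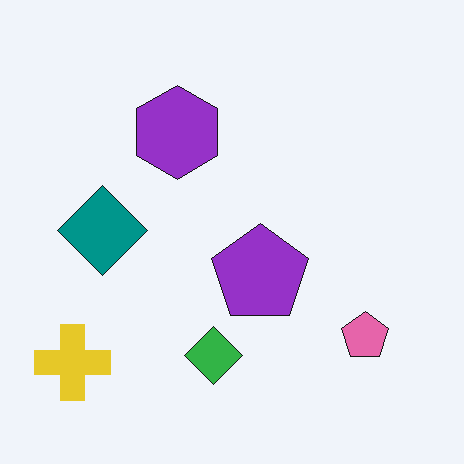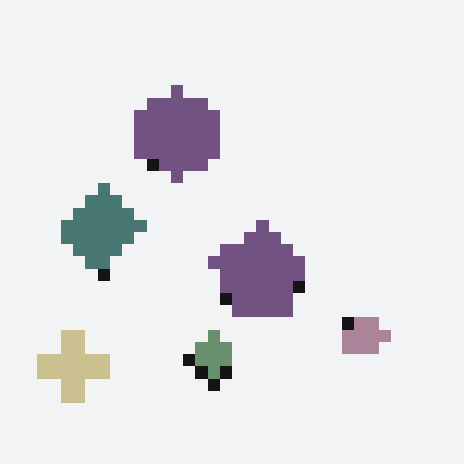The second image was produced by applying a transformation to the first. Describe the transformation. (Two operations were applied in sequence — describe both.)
The transformation is: heavily pixelated into large blocks, then made much more muted (saturation change).

Shapes are reduced to large square blocks; fine edges and outlines are lost — a downscale-then-upscale (mosaic) effect. All colors are more muted and greyish — a global saturation change.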